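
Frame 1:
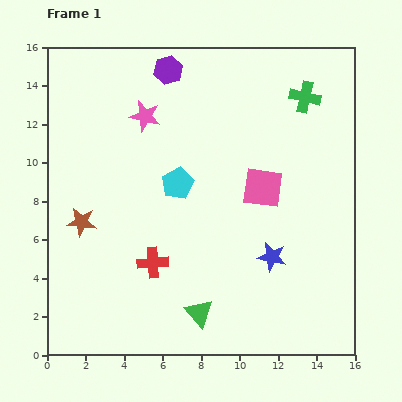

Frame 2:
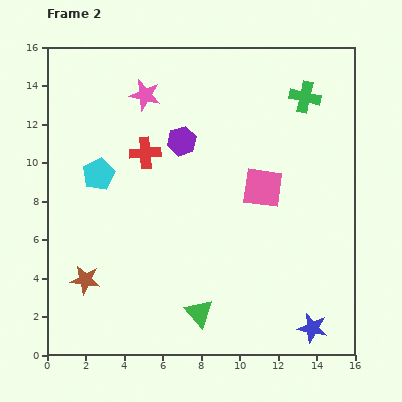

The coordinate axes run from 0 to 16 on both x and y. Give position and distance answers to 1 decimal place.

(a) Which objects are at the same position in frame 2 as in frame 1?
the pink square, the green triangle, the green cross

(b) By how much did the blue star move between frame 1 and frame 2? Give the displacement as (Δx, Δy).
(2.1, -3.7)

The blue star was at (11.7, 5.1) in frame 1 and (13.8, 1.4) in frame 2.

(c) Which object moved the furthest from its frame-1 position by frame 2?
the red cross

(moved 5.7; next 4.3)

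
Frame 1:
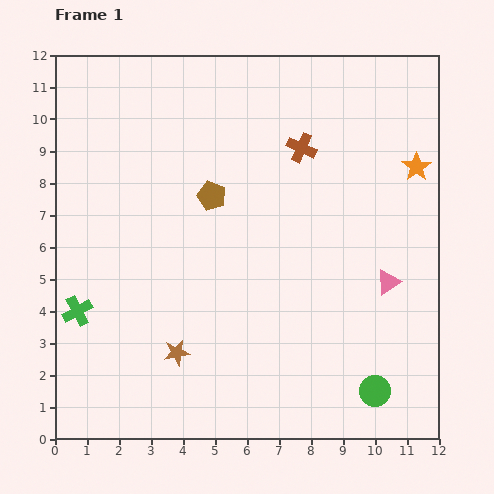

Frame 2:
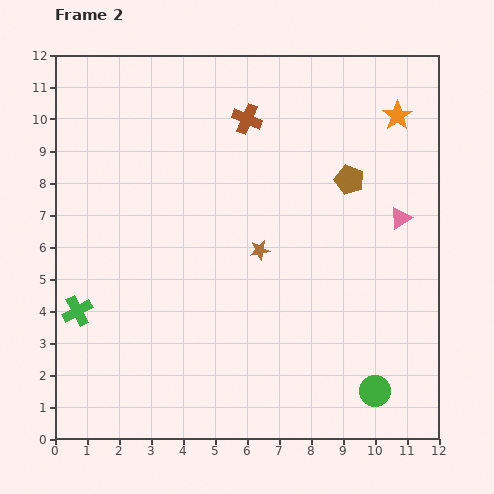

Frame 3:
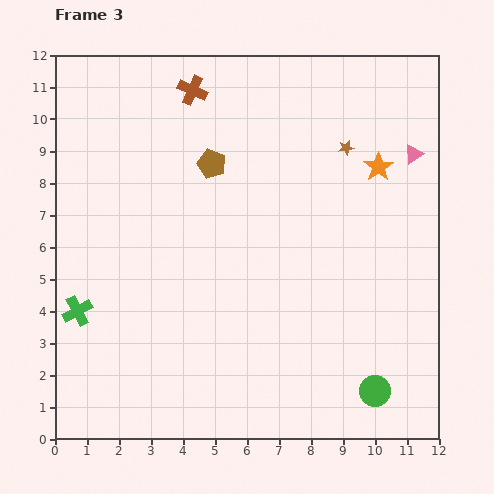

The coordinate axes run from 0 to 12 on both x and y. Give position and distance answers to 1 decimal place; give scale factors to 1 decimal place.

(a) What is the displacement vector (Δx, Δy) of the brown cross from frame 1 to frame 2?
(-1.7, 0.9)

The brown cross was at (7.7, 9.1) in frame 1 and (6.0, 10.0) in frame 2.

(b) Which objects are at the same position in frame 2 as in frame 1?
the green cross, the green circle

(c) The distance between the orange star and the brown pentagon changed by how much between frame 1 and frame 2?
-4.0

Distance in frame 1: 6.5. Distance in frame 2: 2.5.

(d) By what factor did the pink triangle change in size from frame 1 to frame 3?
0.8×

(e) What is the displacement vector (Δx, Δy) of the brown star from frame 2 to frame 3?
(2.7, 3.2)

The brown star was at (6.4, 5.9) in frame 2 and (9.1, 9.1) in frame 3.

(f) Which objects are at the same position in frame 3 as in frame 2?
the green cross, the green circle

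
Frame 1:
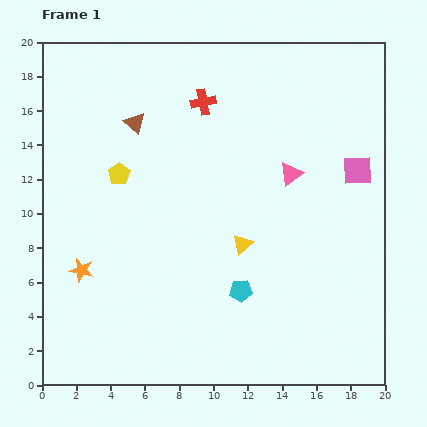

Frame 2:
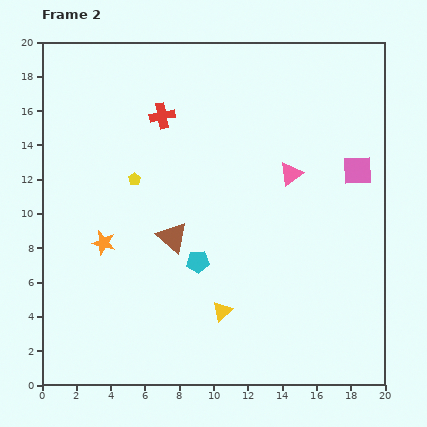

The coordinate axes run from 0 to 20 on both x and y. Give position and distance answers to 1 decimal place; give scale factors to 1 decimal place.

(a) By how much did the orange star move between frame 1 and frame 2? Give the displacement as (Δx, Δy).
(1.3, 1.6)

The orange star was at (2.3, 6.7) in frame 1 and (3.6, 8.3) in frame 2.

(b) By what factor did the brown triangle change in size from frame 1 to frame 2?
1.4×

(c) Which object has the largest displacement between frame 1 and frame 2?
the brown triangle

(moved 7.1; next 4.1)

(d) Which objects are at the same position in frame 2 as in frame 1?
the pink square, the pink triangle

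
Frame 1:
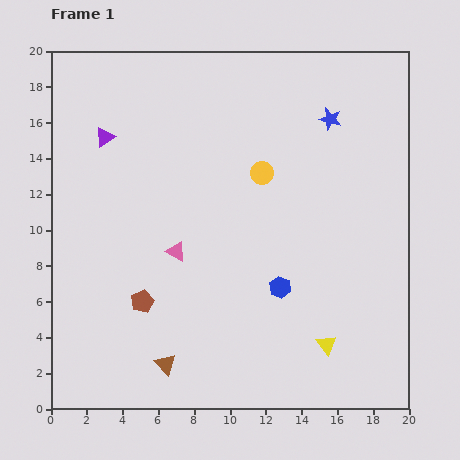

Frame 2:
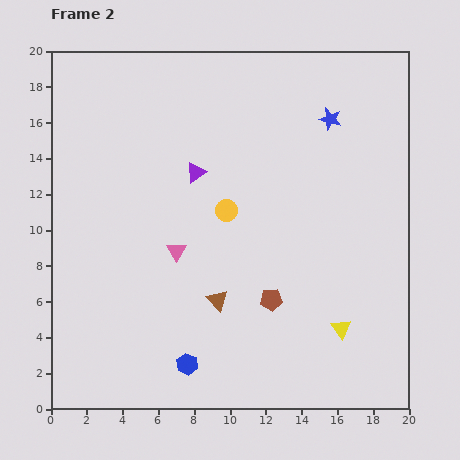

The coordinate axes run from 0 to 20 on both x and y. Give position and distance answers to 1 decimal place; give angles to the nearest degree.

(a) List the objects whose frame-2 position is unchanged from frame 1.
the blue star, the pink triangle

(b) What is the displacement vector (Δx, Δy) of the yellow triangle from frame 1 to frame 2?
(0.8, 0.9)

The yellow triangle was at (15.4, 3.6) in frame 1 and (16.2, 4.5) in frame 2.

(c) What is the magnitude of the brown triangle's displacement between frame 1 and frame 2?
4.6

The brown triangle moved from (6.4, 2.5) to (9.3, 6.1), a distance of √(2.9² + 3.6²) ≈ 4.6.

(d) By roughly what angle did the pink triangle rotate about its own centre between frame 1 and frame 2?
32° clockwise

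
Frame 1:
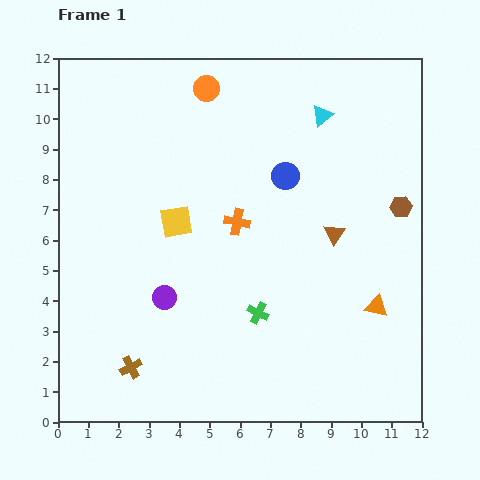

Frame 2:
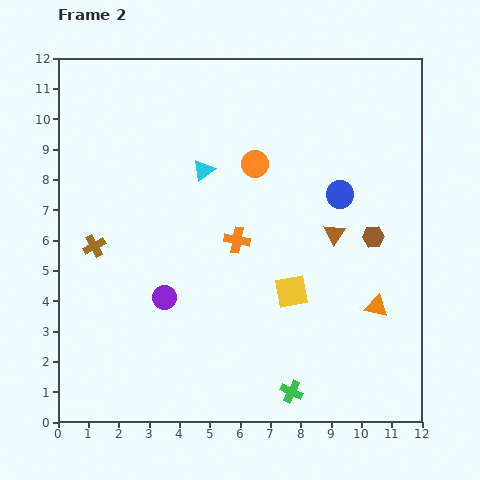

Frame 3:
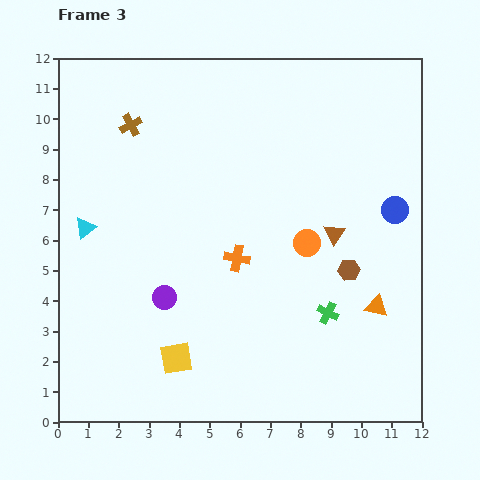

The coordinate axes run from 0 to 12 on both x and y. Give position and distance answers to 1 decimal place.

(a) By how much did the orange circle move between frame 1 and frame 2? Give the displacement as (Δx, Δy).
(1.6, -2.5)

The orange circle was at (4.9, 11.0) in frame 1 and (6.5, 8.5) in frame 2.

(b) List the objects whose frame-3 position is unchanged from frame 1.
the purple circle, the brown triangle, the orange triangle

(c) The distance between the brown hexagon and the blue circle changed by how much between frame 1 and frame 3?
-1.4

Distance in frame 1: 3.9. Distance in frame 3: 2.5.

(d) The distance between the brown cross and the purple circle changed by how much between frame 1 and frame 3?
+3.3

Distance in frame 1: 2.5. Distance in frame 3: 5.8.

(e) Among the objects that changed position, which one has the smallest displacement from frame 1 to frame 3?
the orange cross

(moved 1.2)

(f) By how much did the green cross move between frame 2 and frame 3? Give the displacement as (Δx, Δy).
(1.2, 2.6)

The green cross was at (7.7, 1.0) in frame 2 and (8.9, 3.6) in frame 3.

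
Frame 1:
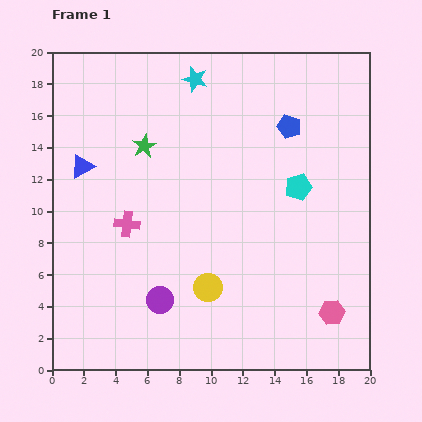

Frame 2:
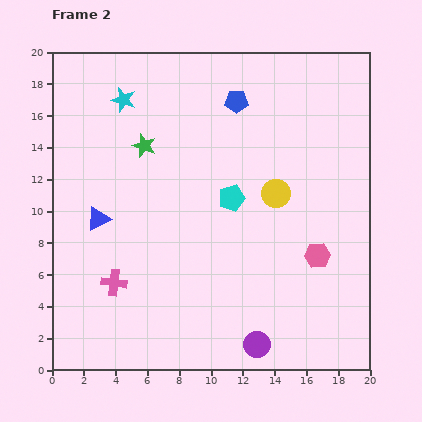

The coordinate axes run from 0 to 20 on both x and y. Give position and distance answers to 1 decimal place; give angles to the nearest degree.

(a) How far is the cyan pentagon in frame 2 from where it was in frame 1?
4.3

The cyan pentagon moved from (15.5, 11.5) to (11.3, 10.8), a distance of √(4.2² + 0.7²) ≈ 4.3.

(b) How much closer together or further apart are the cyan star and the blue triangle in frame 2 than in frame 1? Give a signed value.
-1.3

Distance in frame 1: 9.0. Distance in frame 2: 7.7.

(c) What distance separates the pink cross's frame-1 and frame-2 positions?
3.8

The pink cross moved from (4.7, 9.2) to (3.9, 5.5), a distance of √(0.8² + 3.7²) ≈ 3.8.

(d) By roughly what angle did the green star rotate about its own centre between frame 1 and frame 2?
25° counter-clockwise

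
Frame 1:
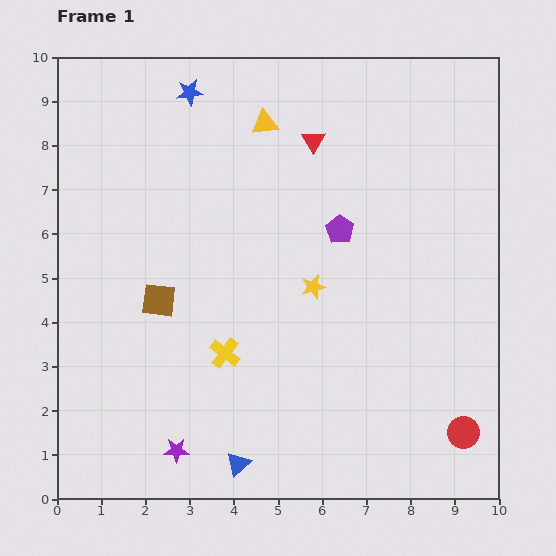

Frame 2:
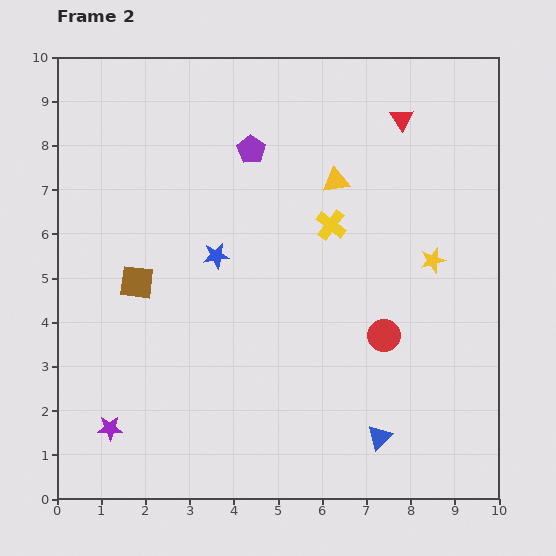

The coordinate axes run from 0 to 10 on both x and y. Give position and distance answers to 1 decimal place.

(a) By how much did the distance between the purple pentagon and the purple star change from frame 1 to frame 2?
+0.9

Distance in frame 1: 6.2. Distance in frame 2: 7.1.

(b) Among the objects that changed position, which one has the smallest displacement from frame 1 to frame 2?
the brown square

(moved 0.6)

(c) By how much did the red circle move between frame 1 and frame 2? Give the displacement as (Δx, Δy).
(-1.8, 2.2)

The red circle was at (9.2, 1.5) in frame 1 and (7.4, 3.7) in frame 2.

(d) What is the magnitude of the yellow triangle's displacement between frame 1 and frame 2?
2.1

The yellow triangle moved from (4.7, 8.5) to (6.3, 7.2), a distance of √(1.6² + 1.3²) ≈ 2.1.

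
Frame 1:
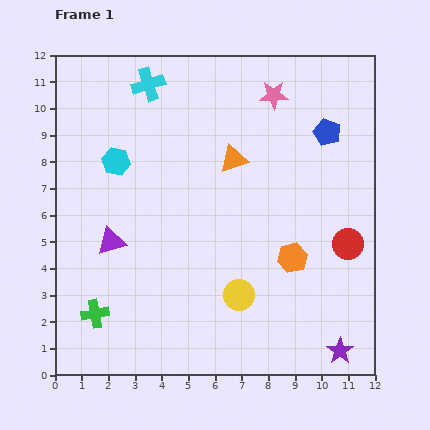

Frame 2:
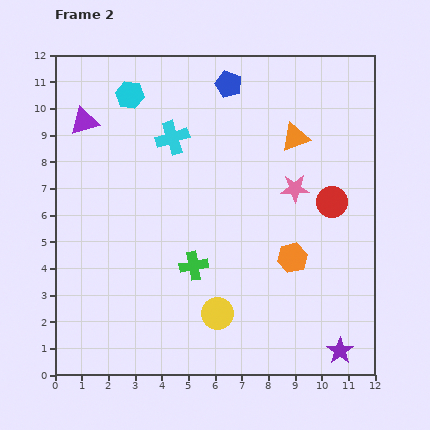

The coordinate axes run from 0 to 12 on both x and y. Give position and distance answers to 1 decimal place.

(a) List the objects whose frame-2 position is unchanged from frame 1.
the purple star, the orange hexagon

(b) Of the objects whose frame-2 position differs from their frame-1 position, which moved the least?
the yellow circle

(moved 1.1)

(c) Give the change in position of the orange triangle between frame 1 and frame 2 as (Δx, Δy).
(2.3, 0.8)

The orange triangle was at (6.7, 8.1) in frame 1 and (9.0, 8.9) in frame 2.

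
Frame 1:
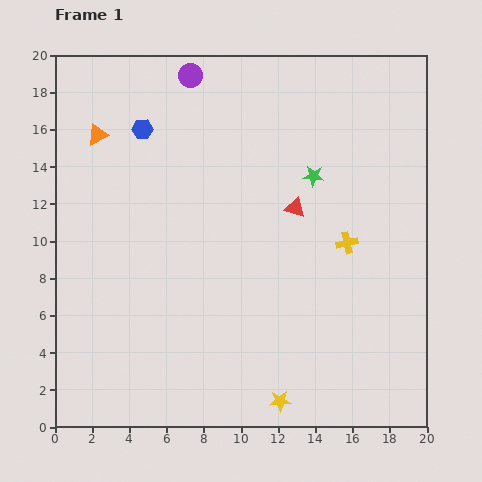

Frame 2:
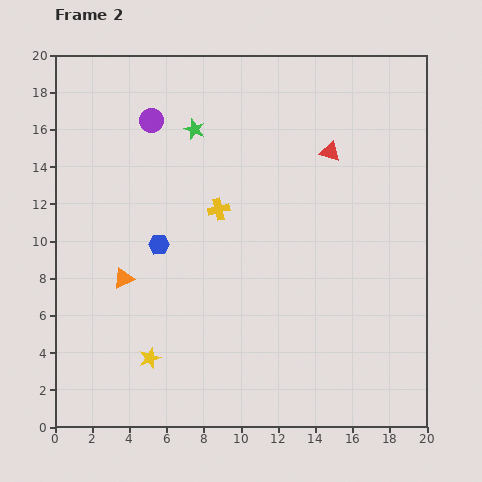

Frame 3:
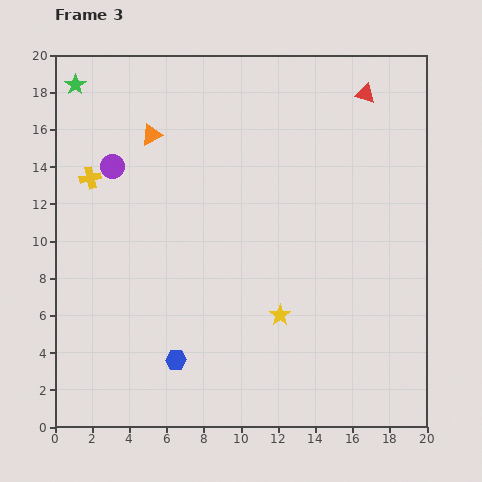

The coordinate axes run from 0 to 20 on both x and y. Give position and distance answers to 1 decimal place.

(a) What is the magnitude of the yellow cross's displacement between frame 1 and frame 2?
7.1

The yellow cross moved from (15.7, 9.9) to (8.8, 11.7), a distance of √(6.9² + 1.8²) ≈ 7.1.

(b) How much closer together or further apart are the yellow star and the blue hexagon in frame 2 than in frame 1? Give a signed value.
-10.3

Distance in frame 1: 16.4. Distance in frame 2: 6.1.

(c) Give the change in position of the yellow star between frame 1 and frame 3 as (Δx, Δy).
(0.0, 4.6)

The yellow star was at (12.1, 1.4) in frame 1 and (12.1, 6.0) in frame 3.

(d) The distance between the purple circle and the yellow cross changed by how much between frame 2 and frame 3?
-4.7

Distance in frame 2: 6.0. Distance in frame 3: 1.3.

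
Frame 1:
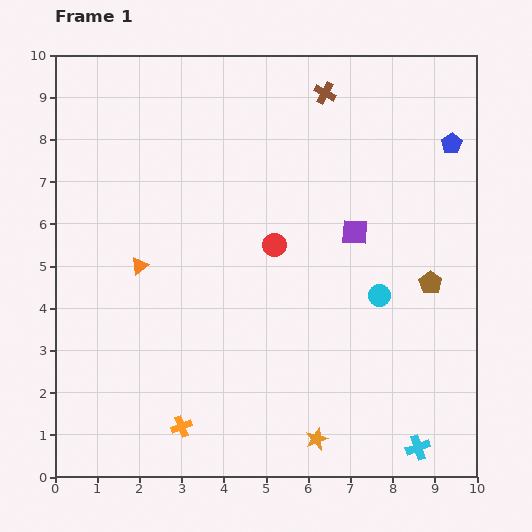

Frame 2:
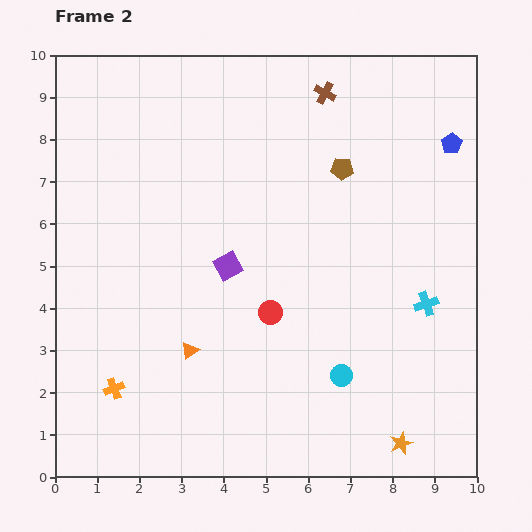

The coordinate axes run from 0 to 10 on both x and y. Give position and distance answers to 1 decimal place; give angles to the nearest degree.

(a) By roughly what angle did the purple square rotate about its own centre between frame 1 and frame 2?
32° counter-clockwise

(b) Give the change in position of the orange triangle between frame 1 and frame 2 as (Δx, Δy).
(1.2, -2.0)

The orange triangle was at (2.0, 5.0) in frame 1 and (3.2, 3.0) in frame 2.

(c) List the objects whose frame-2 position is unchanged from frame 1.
the blue pentagon, the brown cross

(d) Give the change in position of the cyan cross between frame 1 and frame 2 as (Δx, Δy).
(0.2, 3.4)

The cyan cross was at (8.6, 0.7) in frame 1 and (8.8, 4.1) in frame 2.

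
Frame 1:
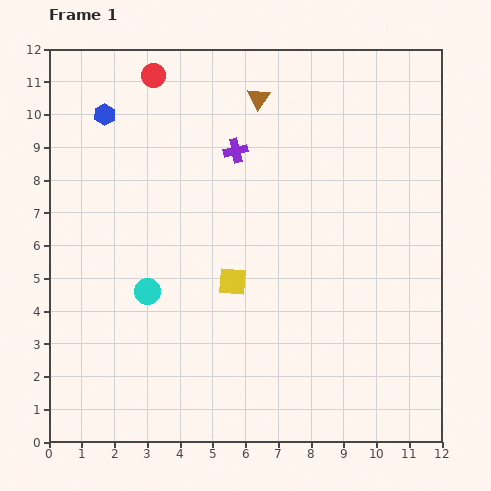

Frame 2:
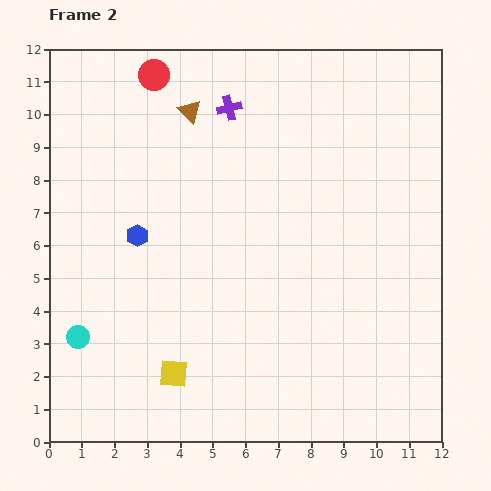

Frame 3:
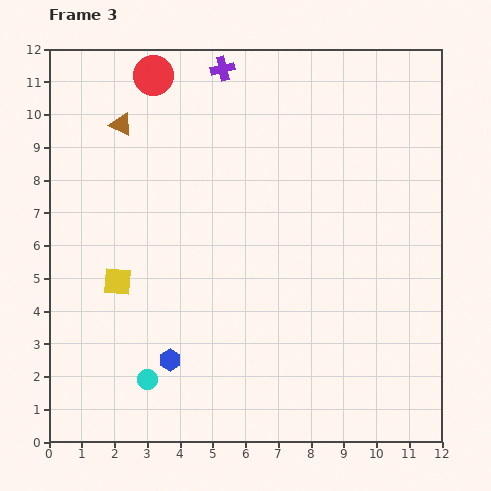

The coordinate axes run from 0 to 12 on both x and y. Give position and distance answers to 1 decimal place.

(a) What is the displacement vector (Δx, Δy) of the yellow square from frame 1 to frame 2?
(-1.8, -2.8)

The yellow square was at (5.6, 4.9) in frame 1 and (3.8, 2.1) in frame 2.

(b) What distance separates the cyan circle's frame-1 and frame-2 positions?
2.5

The cyan circle moved from (3.0, 4.6) to (0.9, 3.2), a distance of √(2.1² + 1.4²) ≈ 2.5.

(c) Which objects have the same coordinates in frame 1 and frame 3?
the red circle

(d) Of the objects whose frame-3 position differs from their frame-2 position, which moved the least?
the purple cross

(moved 1.2)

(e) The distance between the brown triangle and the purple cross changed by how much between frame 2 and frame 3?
+2.3

Distance in frame 2: 1.2. Distance in frame 3: 3.5.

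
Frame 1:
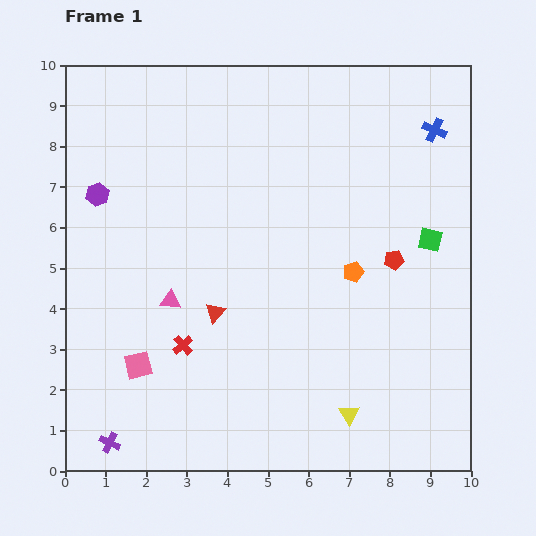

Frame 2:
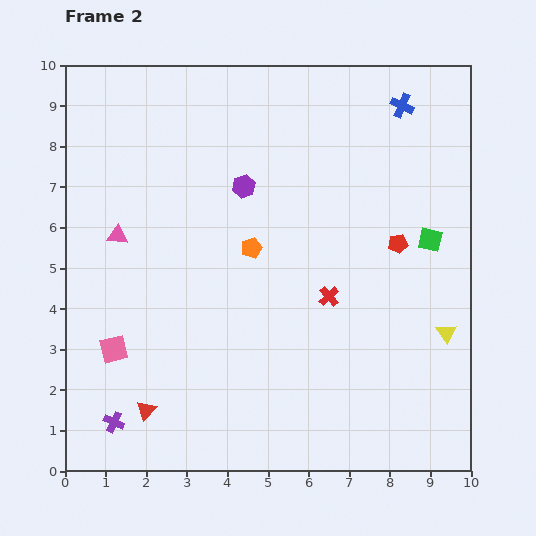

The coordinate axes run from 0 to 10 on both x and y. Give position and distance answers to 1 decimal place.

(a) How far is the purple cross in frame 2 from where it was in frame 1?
0.5

The purple cross moved from (1.1, 0.7) to (1.2, 1.2), a distance of √(0.1² + 0.5²) ≈ 0.5.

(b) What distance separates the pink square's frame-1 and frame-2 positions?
0.7

The pink square moved from (1.8, 2.6) to (1.2, 3.0), a distance of √(0.6² + 0.4²) ≈ 0.7.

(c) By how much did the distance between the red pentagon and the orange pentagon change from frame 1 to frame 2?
+2.6

Distance in frame 1: 1.0. Distance in frame 2: 3.6.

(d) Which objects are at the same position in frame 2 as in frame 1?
the green square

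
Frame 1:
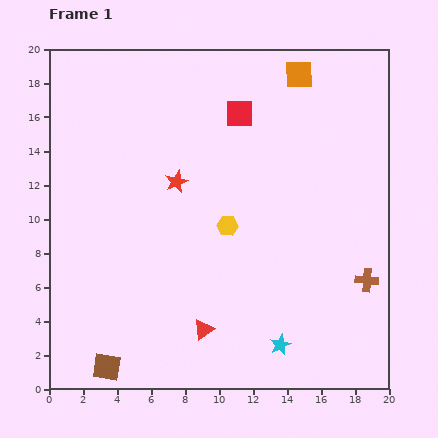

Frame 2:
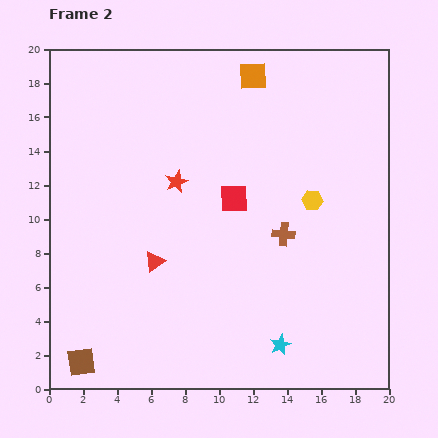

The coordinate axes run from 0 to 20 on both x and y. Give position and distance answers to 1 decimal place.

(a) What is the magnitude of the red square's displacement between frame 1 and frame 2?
5.0

The red square moved from (11.2, 16.2) to (10.9, 11.2), a distance of √(0.3² + 5.0²) ≈ 5.0.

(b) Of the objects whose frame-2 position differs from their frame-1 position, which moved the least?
the brown square

(moved 1.5)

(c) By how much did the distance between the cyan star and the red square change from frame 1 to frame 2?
-4.8

Distance in frame 1: 13.8. Distance in frame 2: 9.0.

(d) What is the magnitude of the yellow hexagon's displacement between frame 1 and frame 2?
5.2

The yellow hexagon moved from (10.5, 9.6) to (15.5, 11.1), a distance of √(5.0² + 1.5²) ≈ 5.2.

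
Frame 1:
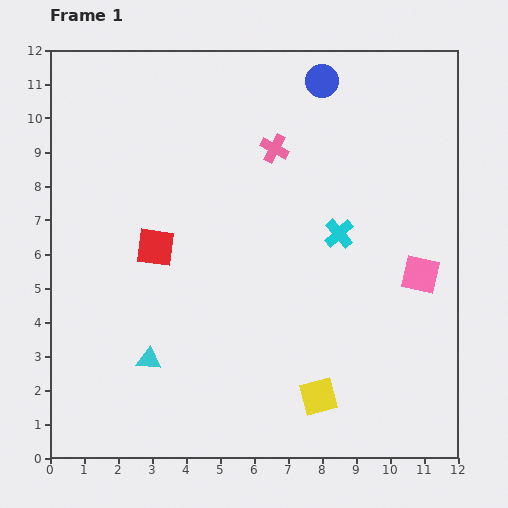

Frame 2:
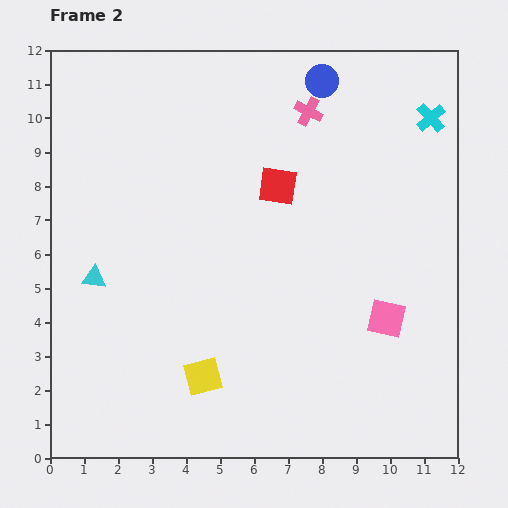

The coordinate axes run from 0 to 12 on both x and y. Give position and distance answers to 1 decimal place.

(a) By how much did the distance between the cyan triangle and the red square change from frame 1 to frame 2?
+2.7

Distance in frame 1: 3.3. Distance in frame 2: 6.0.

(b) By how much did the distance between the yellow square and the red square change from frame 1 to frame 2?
-0.5

Distance in frame 1: 6.5. Distance in frame 2: 6.0.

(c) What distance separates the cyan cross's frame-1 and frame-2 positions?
4.3

The cyan cross moved from (8.5, 6.6) to (11.2, 10.0), a distance of √(2.7² + 3.4²) ≈ 4.3.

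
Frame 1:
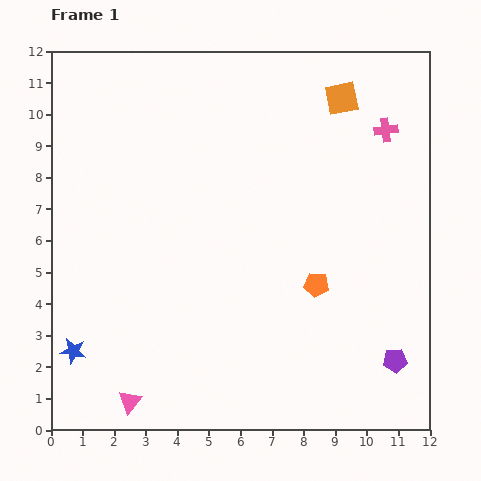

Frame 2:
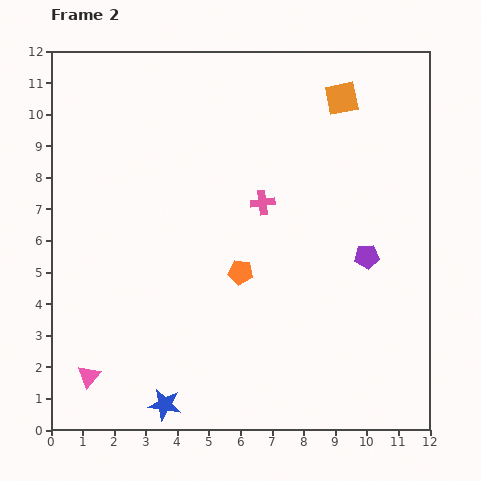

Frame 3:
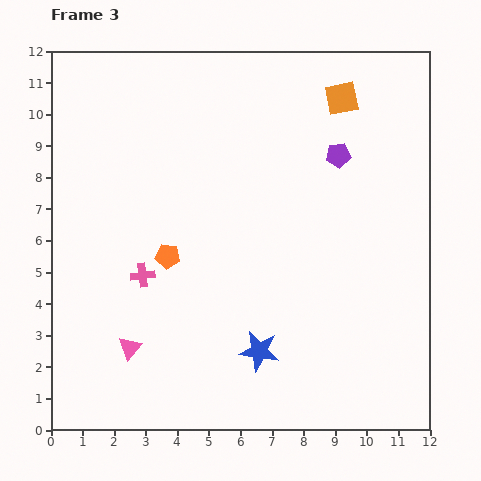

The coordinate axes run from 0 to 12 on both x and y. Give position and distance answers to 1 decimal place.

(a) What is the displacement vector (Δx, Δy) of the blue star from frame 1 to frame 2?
(2.9, -1.7)

The blue star was at (0.7, 2.5) in frame 1 and (3.6, 0.8) in frame 2.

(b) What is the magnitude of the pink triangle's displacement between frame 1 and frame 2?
1.5

The pink triangle moved from (2.5, 0.9) to (1.2, 1.7), a distance of √(1.3² + 0.8²) ≈ 1.5.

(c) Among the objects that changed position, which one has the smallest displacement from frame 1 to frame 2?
the pink triangle

(moved 1.5)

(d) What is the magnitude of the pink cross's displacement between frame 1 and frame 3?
9.0

The pink cross moved from (10.6, 9.5) to (2.9, 4.9), a distance of √(7.7² + 4.6²) ≈ 9.0.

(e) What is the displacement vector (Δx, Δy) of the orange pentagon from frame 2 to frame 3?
(-2.3, 0.5)

The orange pentagon was at (6.0, 5.0) in frame 2 and (3.7, 5.5) in frame 3.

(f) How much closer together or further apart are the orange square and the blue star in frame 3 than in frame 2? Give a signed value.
-2.8

Distance in frame 2: 11.2. Distance in frame 3: 8.4.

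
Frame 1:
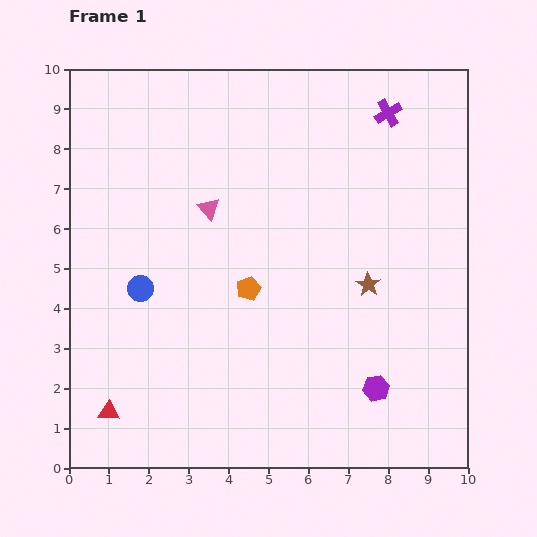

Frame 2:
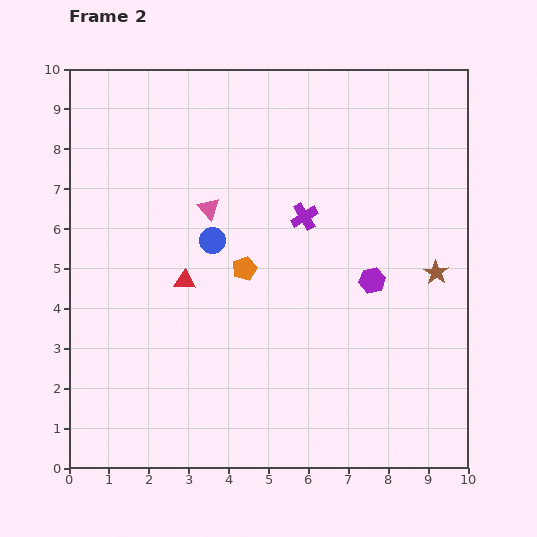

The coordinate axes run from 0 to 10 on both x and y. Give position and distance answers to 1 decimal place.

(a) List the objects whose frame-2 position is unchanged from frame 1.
the pink triangle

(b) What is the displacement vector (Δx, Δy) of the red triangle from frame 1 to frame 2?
(1.9, 3.3)

The red triangle was at (1.0, 1.4) in frame 1 and (2.9, 4.7) in frame 2.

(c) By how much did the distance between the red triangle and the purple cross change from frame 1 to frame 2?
-6.9

Distance in frame 1: 10.3. Distance in frame 2: 3.4.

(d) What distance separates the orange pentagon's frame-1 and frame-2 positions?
0.5

The orange pentagon moved from (4.5, 4.5) to (4.4, 5.0), a distance of √(0.1² + 0.5²) ≈ 0.5.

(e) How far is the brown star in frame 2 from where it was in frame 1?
1.7

The brown star moved from (7.5, 4.6) to (9.2, 4.9), a distance of √(1.7² + 0.3²) ≈ 1.7.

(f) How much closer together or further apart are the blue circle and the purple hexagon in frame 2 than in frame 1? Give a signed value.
-2.3

Distance in frame 1: 6.4. Distance in frame 2: 4.1.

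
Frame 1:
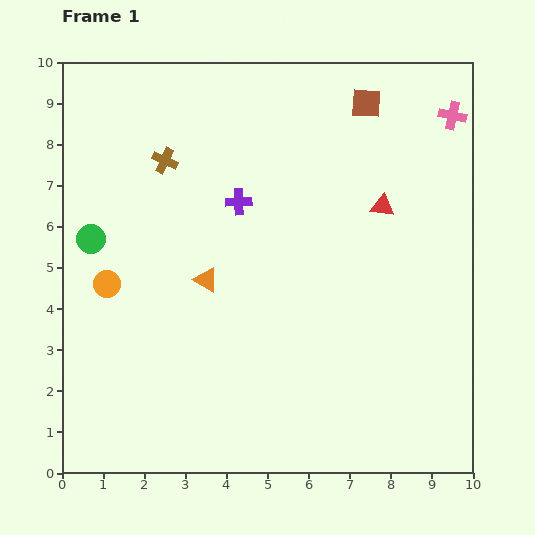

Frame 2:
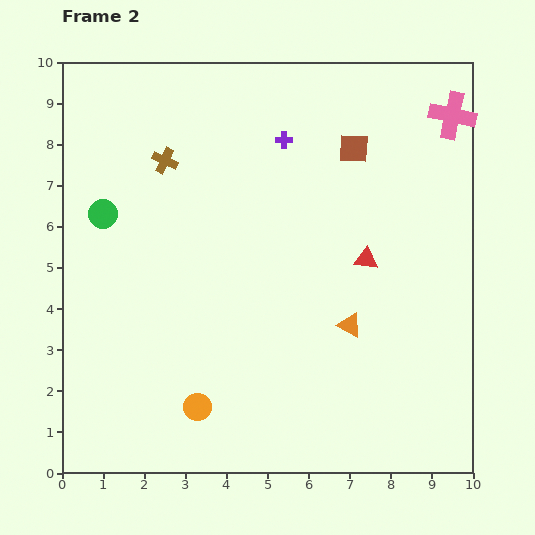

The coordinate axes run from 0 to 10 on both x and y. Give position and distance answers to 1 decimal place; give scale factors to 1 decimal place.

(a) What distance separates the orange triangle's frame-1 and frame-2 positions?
3.7

The orange triangle moved from (3.5, 4.7) to (7.0, 3.6), a distance of √(3.5² + 1.1²) ≈ 3.7.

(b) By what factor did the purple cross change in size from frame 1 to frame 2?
0.6×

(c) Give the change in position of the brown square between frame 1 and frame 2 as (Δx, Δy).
(-0.3, -1.1)

The brown square was at (7.4, 9.0) in frame 1 and (7.1, 7.9) in frame 2.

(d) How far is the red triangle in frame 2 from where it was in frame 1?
1.4

The red triangle moved from (7.8, 6.5) to (7.4, 5.2), a distance of √(0.4² + 1.3²) ≈ 1.4.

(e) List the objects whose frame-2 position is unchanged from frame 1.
the pink cross, the brown cross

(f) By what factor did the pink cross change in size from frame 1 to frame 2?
1.6×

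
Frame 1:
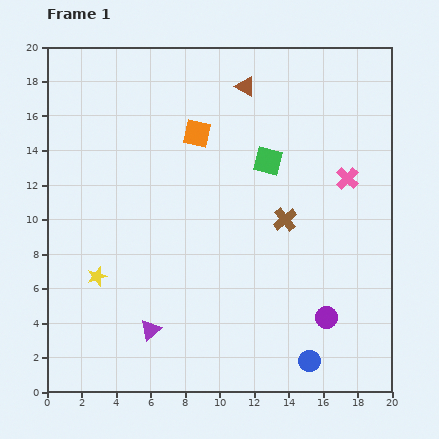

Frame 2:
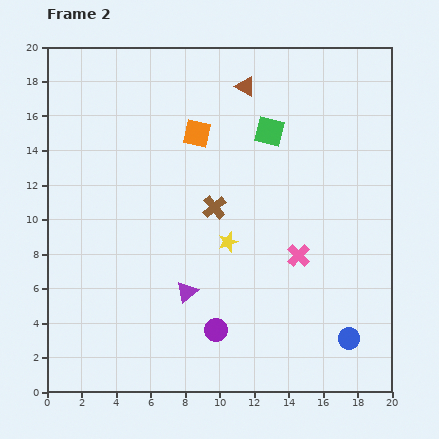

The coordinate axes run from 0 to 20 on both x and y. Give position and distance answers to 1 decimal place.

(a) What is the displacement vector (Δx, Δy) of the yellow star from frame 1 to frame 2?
(7.6, 2.0)

The yellow star was at (2.9, 6.7) in frame 1 and (10.5, 8.7) in frame 2.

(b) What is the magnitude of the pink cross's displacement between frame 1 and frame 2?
5.3

The pink cross moved from (17.4, 12.4) to (14.6, 7.9), a distance of √(2.8² + 4.5²) ≈ 5.3.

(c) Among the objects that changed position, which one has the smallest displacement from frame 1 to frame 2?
the green square

(moved 1.7)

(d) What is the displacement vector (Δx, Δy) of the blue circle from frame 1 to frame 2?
(2.3, 1.3)

The blue circle was at (15.2, 1.8) in frame 1 and (17.5, 3.1) in frame 2.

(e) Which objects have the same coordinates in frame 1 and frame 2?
the orange square, the brown triangle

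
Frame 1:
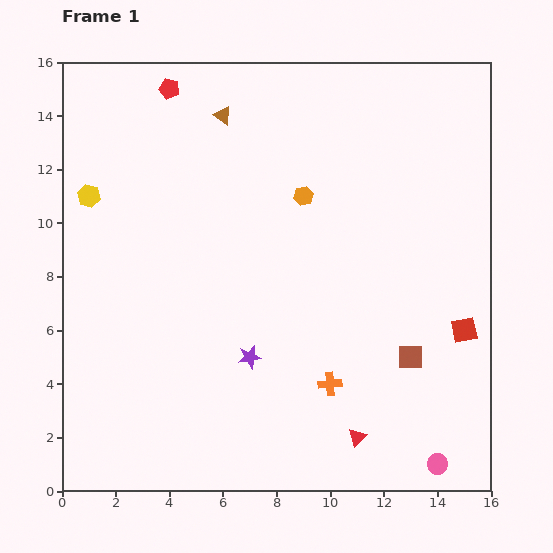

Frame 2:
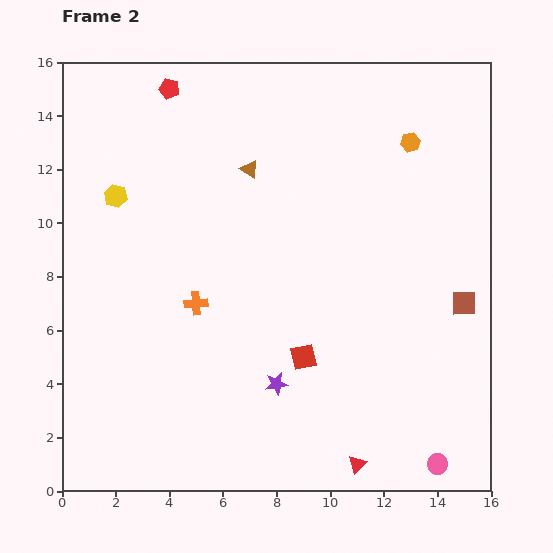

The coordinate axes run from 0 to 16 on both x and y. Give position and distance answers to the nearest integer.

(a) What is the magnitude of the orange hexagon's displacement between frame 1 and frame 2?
4

The orange hexagon moved from (9, 11) to (13, 13), a distance of √(4² + 2²) ≈ 4.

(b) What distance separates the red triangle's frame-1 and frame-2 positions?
1

The red triangle moved from (11, 2) to (11, 1), a distance of √(0² + 1²) ≈ 1.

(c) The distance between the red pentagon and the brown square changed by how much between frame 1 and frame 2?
+1

Distance in frame 1: 13. Distance in frame 2: 14.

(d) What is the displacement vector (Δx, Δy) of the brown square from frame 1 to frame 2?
(2, 2)

The brown square was at (13, 5) in frame 1 and (15, 7) in frame 2.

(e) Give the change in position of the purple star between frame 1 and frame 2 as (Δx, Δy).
(1, -1)

The purple star was at (7, 5) in frame 1 and (8, 4) in frame 2.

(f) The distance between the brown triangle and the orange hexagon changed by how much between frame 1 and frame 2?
+2

Distance in frame 1: 4. Distance in frame 2: 6.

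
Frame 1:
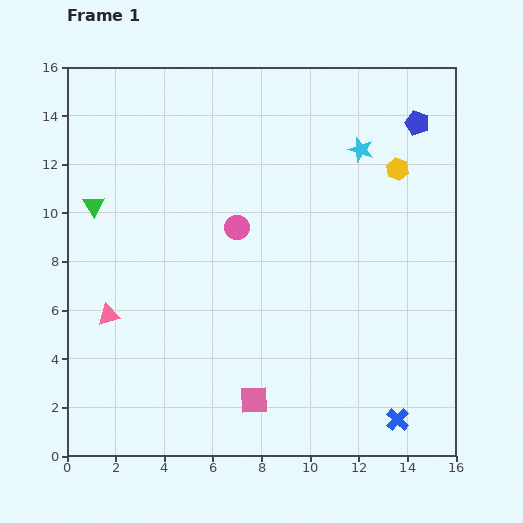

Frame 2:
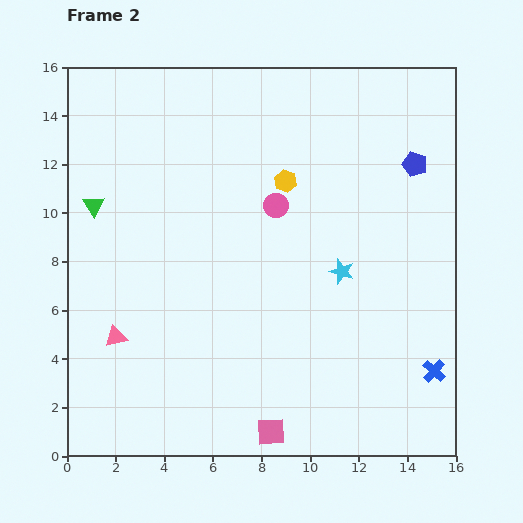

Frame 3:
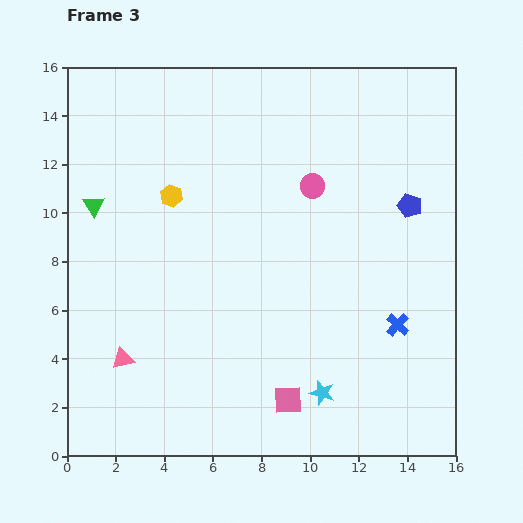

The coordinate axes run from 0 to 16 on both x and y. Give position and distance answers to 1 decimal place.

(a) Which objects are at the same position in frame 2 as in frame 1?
the green triangle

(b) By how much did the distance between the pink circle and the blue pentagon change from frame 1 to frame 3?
-4.5

Distance in frame 1: 8.6. Distance in frame 3: 4.1.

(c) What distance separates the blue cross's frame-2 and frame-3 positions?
2.4

The blue cross moved from (15.1, 3.5) to (13.6, 5.4), a distance of √(1.5² + 1.9²) ≈ 2.4.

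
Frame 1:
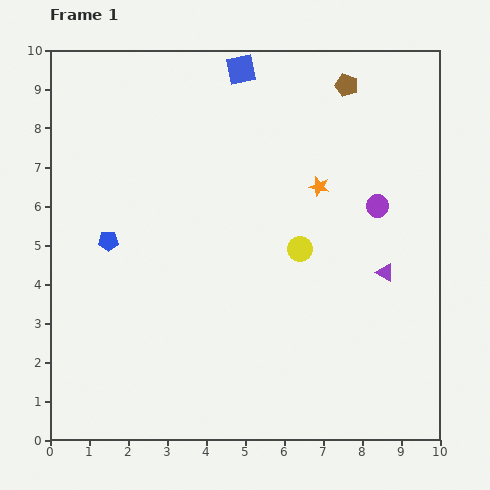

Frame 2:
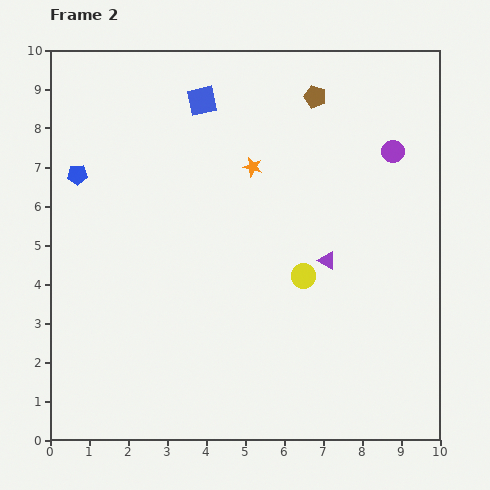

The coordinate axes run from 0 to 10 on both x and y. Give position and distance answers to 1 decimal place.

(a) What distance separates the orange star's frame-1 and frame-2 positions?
1.8

The orange star moved from (6.9, 6.5) to (5.2, 7.0), a distance of √(1.7² + 0.5²) ≈ 1.8.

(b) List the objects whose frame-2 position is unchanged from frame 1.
none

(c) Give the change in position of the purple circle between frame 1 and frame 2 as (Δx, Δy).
(0.4, 1.4)

The purple circle was at (8.4, 6.0) in frame 1 and (8.8, 7.4) in frame 2.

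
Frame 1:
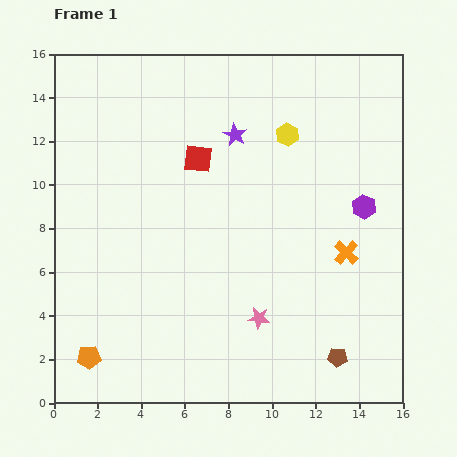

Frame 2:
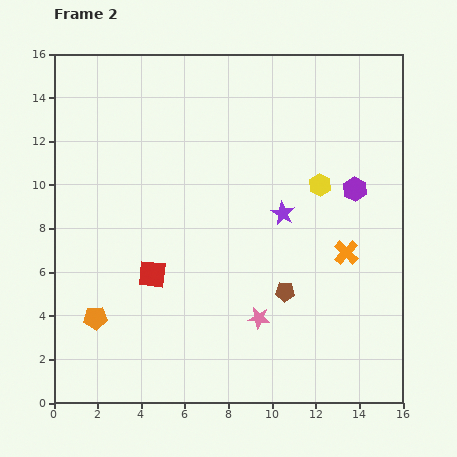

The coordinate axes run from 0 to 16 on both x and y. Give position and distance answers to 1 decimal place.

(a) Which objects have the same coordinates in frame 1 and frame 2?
the orange cross, the pink star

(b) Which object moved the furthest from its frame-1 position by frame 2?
the red square

(moved 5.7; next 4.2)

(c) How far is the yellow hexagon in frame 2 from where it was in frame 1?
2.7

The yellow hexagon moved from (10.7, 12.3) to (12.2, 10.0), a distance of √(1.5² + 2.3²) ≈ 2.7.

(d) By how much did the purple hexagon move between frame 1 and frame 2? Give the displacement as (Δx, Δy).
(-0.4, 0.8)

The purple hexagon was at (14.2, 9.0) in frame 1 and (13.8, 9.8) in frame 2.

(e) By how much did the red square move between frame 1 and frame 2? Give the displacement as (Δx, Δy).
(-2.1, -5.3)

The red square was at (6.6, 11.2) in frame 1 and (4.5, 5.9) in frame 2.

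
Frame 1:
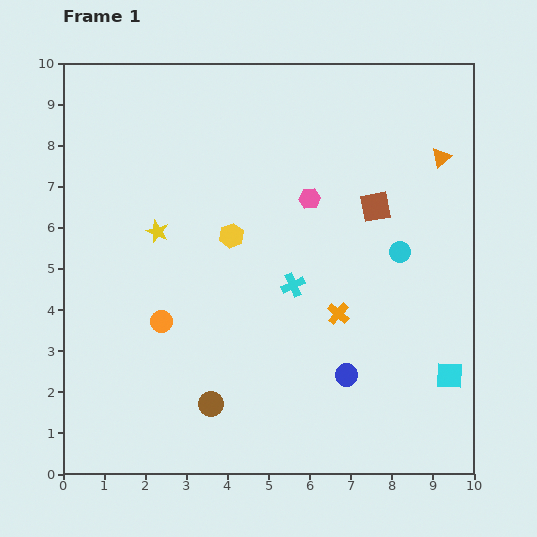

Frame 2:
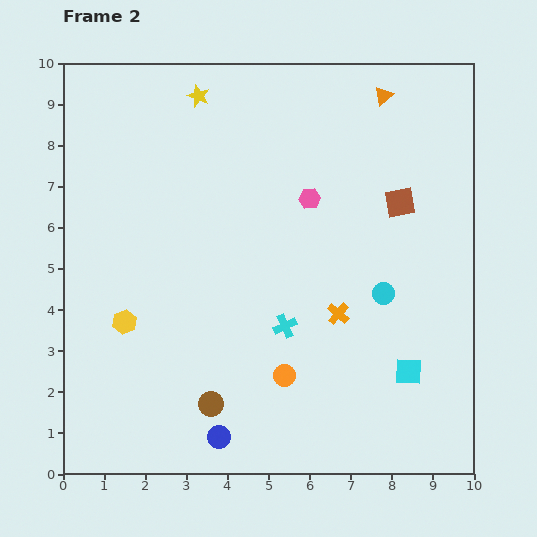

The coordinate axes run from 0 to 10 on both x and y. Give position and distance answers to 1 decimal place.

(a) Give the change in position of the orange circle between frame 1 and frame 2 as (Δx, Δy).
(3.0, -1.3)

The orange circle was at (2.4, 3.7) in frame 1 and (5.4, 2.4) in frame 2.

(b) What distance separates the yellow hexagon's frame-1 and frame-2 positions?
3.3

The yellow hexagon moved from (4.1, 5.8) to (1.5, 3.7), a distance of √(2.6² + 2.1²) ≈ 3.3.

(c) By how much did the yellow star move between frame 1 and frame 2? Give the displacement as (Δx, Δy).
(1.0, 3.3)

The yellow star was at (2.3, 5.9) in frame 1 and (3.3, 9.2) in frame 2.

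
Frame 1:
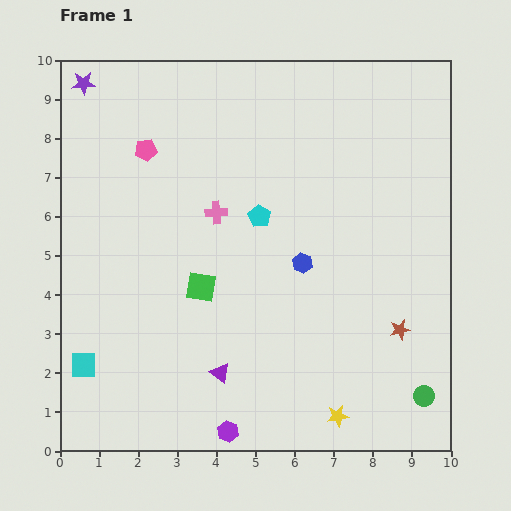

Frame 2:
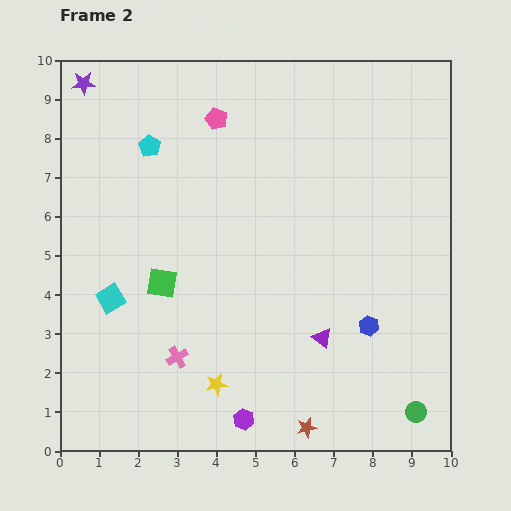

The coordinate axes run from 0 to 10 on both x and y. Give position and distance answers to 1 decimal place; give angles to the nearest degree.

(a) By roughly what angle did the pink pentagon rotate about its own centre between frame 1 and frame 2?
28° clockwise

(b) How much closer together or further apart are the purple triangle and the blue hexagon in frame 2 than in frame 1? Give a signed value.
-2.3

Distance in frame 1: 3.5. Distance in frame 2: 1.2.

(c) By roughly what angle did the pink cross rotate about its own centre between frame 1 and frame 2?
26° counter-clockwise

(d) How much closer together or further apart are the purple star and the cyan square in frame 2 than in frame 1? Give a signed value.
-1.7

Distance in frame 1: 7.2. Distance in frame 2: 5.5.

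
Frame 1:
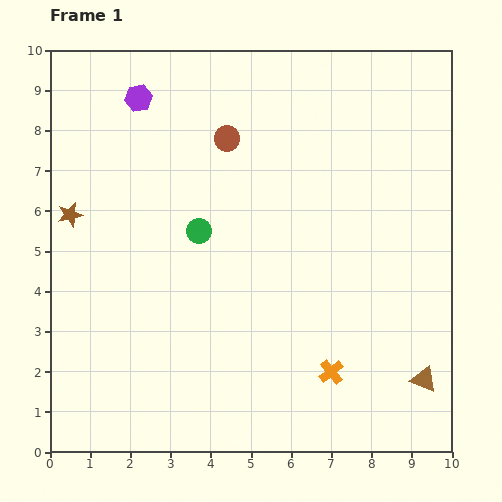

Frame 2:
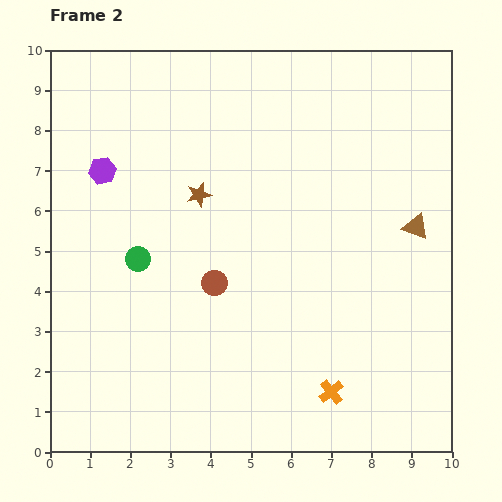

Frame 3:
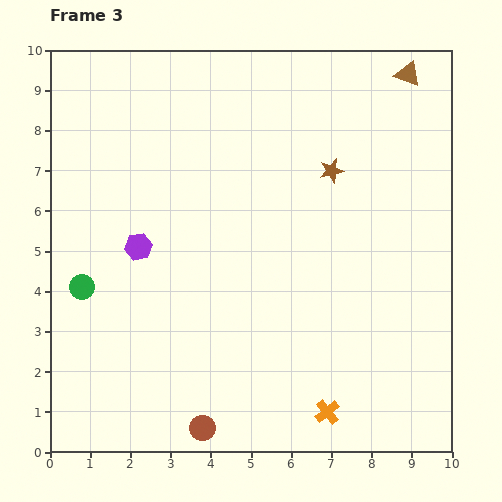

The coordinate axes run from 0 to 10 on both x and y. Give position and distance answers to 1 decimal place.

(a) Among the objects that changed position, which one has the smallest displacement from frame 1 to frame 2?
the orange cross

(moved 0.5)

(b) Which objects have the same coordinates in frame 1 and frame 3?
none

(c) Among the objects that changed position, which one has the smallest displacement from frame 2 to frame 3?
the orange cross

(moved 0.5)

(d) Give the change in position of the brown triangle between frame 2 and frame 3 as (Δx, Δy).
(-0.2, 3.8)

The brown triangle was at (9.1, 5.6) in frame 2 and (8.9, 9.4) in frame 3.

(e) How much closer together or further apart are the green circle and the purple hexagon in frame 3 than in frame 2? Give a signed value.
-0.7

Distance in frame 2: 2.4. Distance in frame 3: 1.7.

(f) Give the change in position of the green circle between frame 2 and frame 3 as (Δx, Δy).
(-1.4, -0.7)

The green circle was at (2.2, 4.8) in frame 2 and (0.8, 4.1) in frame 3.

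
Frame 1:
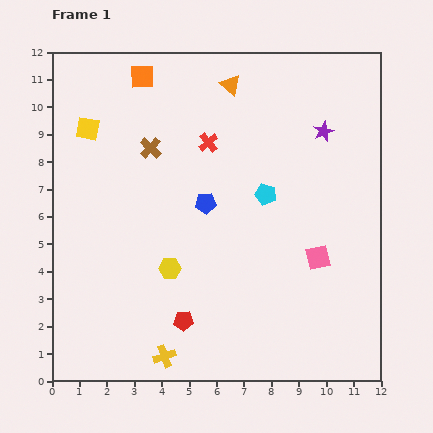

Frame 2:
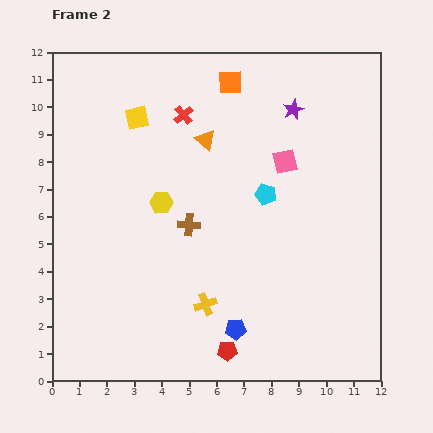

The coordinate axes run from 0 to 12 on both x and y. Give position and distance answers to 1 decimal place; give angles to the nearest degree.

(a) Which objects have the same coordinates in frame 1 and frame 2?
the cyan pentagon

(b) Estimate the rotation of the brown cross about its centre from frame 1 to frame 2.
39° counter-clockwise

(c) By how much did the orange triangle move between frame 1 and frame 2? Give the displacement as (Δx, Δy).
(-0.9, -2.0)

The orange triangle was at (6.5, 10.8) in frame 1 and (5.6, 8.8) in frame 2.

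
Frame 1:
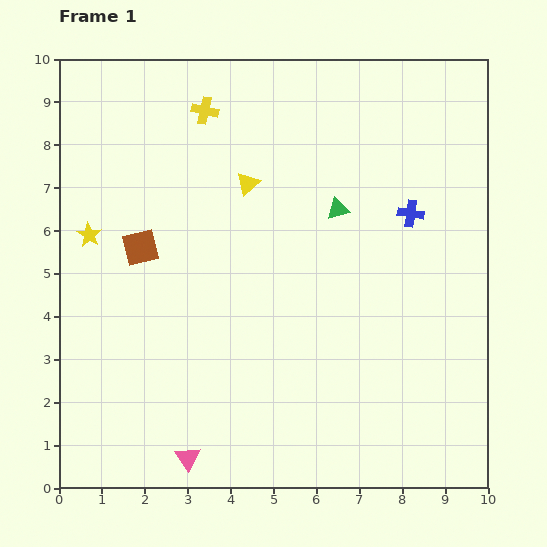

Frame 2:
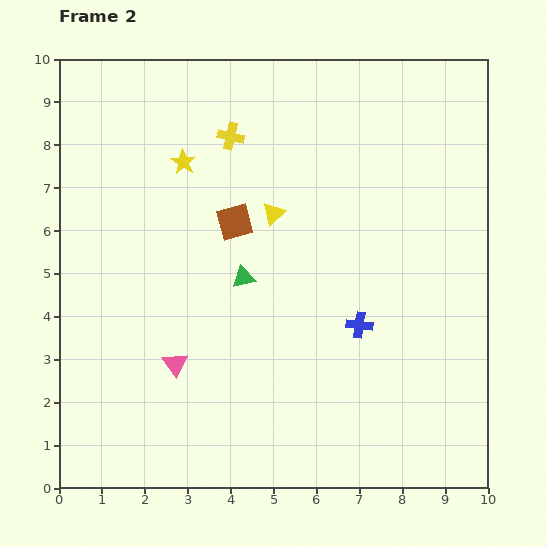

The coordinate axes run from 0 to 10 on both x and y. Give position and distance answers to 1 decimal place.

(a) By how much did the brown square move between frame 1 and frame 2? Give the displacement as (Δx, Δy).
(2.2, 0.6)

The brown square was at (1.9, 5.6) in frame 1 and (4.1, 6.2) in frame 2.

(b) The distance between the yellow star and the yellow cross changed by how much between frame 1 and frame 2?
-2.7

Distance in frame 1: 4.0. Distance in frame 2: 1.3.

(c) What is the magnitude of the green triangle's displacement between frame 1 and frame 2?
2.7

The green triangle moved from (6.5, 6.5) to (4.3, 4.9), a distance of √(2.2² + 1.6²) ≈ 2.7.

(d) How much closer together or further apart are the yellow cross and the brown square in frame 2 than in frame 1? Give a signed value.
-1.5

Distance in frame 1: 3.5. Distance in frame 2: 2.0.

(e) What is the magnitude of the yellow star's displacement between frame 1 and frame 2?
2.8

The yellow star moved from (0.7, 5.9) to (2.9, 7.6), a distance of √(2.2² + 1.7²) ≈ 2.8.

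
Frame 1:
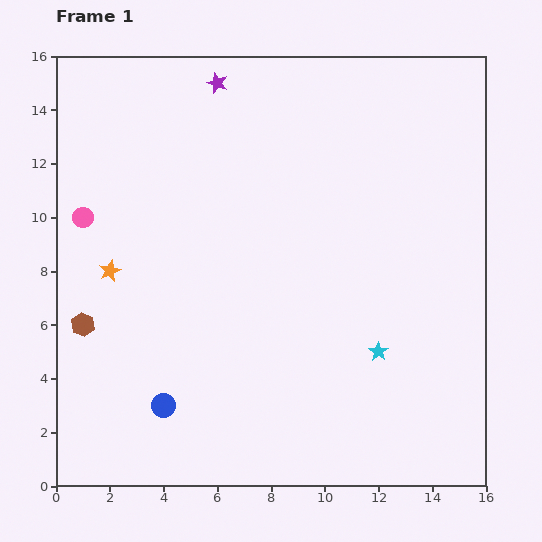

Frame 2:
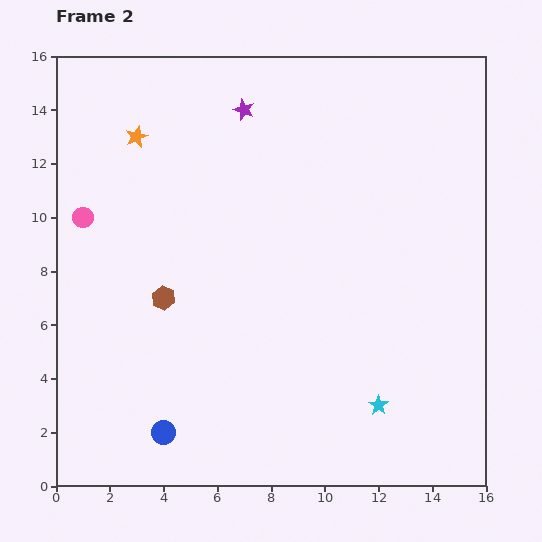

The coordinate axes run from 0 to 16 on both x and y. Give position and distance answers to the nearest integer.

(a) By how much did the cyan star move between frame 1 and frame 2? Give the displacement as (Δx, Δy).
(0, -2)

The cyan star was at (12, 5) in frame 1 and (12, 3) in frame 2.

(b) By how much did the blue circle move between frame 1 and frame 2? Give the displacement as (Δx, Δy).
(0, -1)

The blue circle was at (4, 3) in frame 1 and (4, 2) in frame 2.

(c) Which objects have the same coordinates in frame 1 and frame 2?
the pink circle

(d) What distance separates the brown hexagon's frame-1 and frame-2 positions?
3

The brown hexagon moved from (1, 6) to (4, 7), a distance of √(3² + 1²) ≈ 3.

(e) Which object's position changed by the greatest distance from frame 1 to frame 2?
the orange star

(moved 5; next 3)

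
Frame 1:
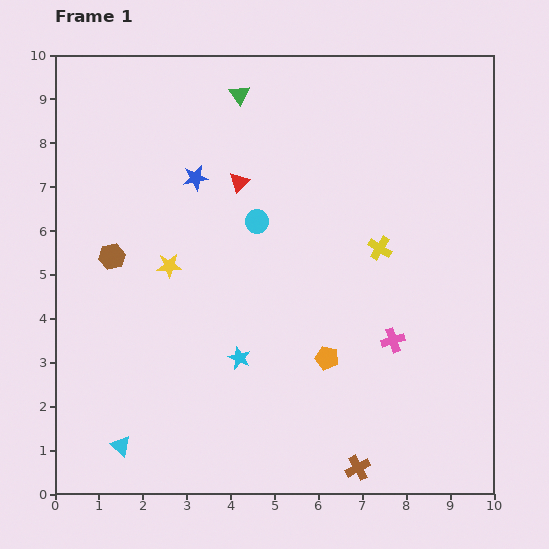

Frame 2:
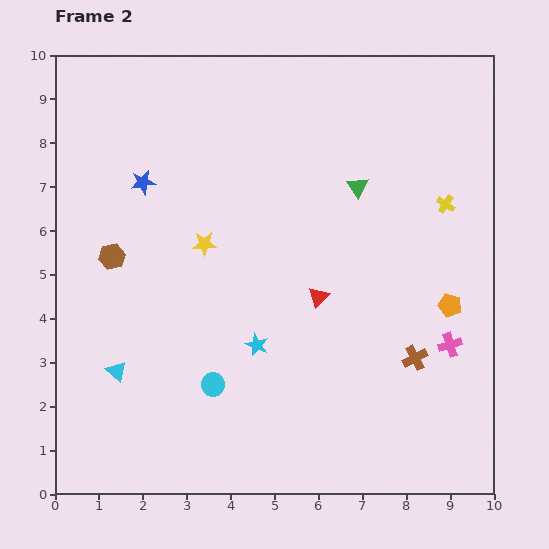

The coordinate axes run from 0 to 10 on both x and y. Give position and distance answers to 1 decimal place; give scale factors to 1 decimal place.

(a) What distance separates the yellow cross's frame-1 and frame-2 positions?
1.8

The yellow cross moved from (7.4, 5.6) to (8.9, 6.6), a distance of √(1.5² + 1.0²) ≈ 1.8.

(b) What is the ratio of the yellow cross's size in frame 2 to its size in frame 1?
0.8×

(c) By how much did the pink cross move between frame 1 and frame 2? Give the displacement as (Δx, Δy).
(1.3, -0.1)

The pink cross was at (7.7, 3.5) in frame 1 and (9.0, 3.4) in frame 2.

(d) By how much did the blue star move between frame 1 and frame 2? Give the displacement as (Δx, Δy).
(-1.2, -0.1)

The blue star was at (3.2, 7.2) in frame 1 and (2.0, 7.1) in frame 2.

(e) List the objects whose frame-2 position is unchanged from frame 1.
the brown hexagon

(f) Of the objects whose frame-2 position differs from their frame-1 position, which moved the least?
the cyan star

(moved 0.5)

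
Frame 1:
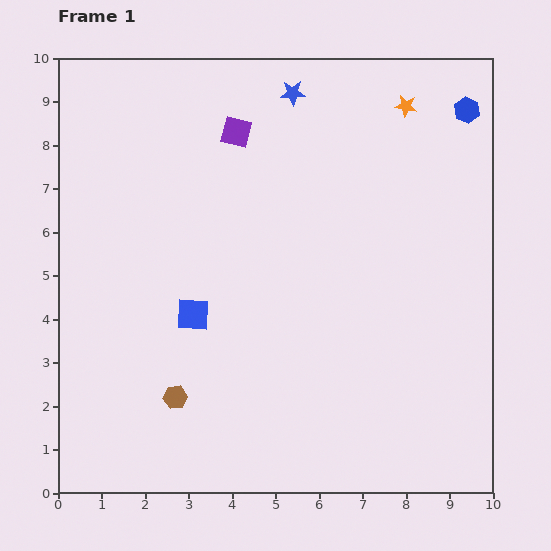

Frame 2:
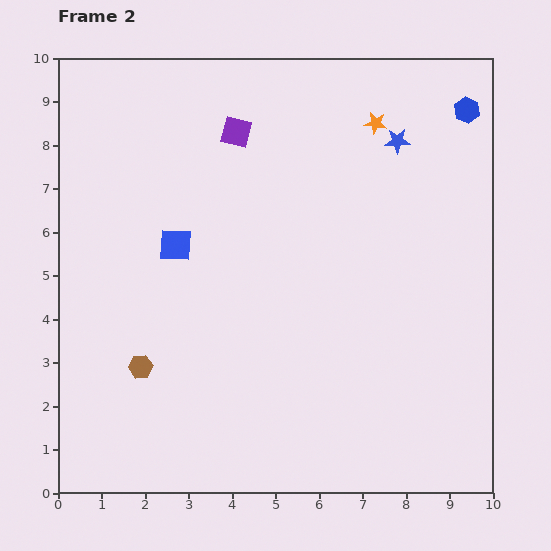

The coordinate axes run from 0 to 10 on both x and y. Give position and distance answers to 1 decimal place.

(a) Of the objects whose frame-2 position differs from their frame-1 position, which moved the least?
the orange star

(moved 0.8)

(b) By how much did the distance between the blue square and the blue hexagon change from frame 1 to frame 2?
-0.5

Distance in frame 1: 7.9. Distance in frame 2: 7.4.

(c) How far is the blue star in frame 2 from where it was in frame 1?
2.6

The blue star moved from (5.4, 9.2) to (7.8, 8.1), a distance of √(2.4² + 1.1²) ≈ 2.6.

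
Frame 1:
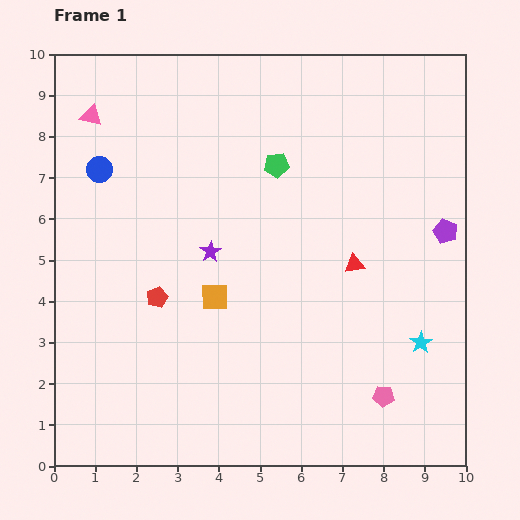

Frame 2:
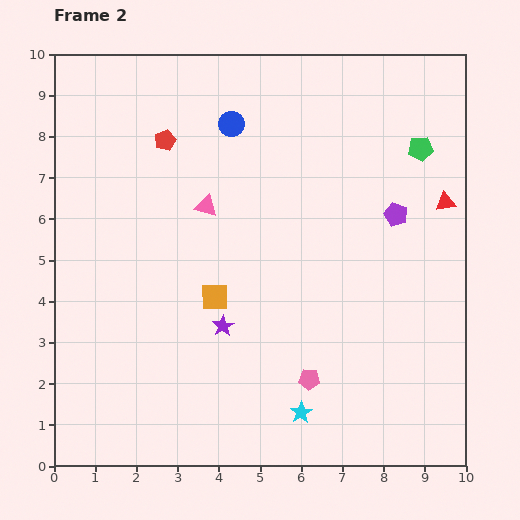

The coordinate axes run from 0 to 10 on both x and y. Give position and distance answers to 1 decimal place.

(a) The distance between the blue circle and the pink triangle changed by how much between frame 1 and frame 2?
+0.8

Distance in frame 1: 1.3. Distance in frame 2: 2.1.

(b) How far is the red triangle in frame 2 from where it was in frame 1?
2.7

The red triangle moved from (7.3, 4.9) to (9.5, 6.4), a distance of √(2.2² + 1.5²) ≈ 2.7.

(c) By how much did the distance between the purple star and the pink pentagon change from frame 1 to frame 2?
-3.0

Distance in frame 1: 5.5. Distance in frame 2: 2.5.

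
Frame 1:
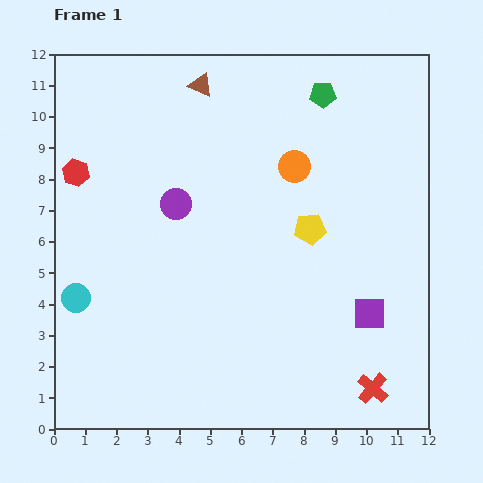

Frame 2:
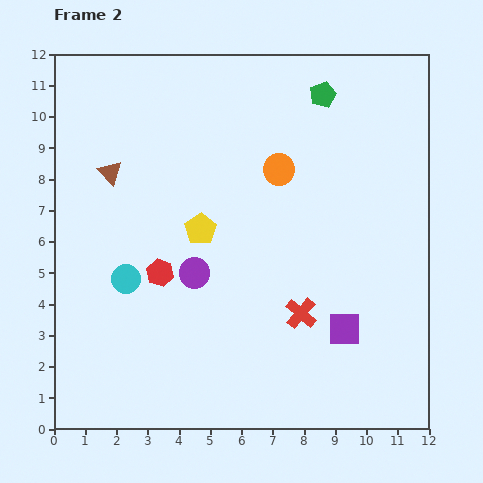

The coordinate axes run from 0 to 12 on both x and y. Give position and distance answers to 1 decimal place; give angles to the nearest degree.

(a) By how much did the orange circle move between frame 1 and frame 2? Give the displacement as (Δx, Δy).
(-0.5, -0.1)

The orange circle was at (7.7, 8.4) in frame 1 and (7.2, 8.3) in frame 2.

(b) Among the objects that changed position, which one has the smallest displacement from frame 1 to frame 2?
the orange circle

(moved 0.5)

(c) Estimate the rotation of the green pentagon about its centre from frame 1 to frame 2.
21° counter-clockwise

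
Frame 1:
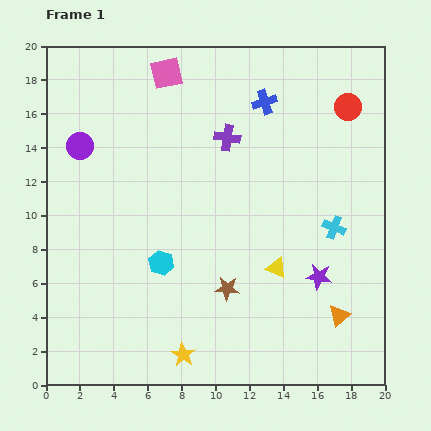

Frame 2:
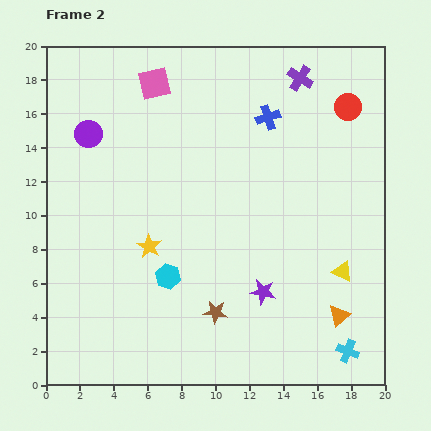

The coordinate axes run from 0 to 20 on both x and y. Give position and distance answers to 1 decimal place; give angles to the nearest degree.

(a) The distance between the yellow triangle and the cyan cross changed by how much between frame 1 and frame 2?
+0.5

Distance in frame 1: 4.2. Distance in frame 2: 4.7.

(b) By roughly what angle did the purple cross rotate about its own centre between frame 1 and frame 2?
23° clockwise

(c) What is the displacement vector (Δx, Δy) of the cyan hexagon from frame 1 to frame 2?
(0.4, -0.8)

The cyan hexagon was at (6.8, 7.2) in frame 1 and (7.2, 6.4) in frame 2.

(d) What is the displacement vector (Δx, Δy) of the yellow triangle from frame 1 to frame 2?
(3.9, -0.2)

The yellow triangle was at (13.6, 6.9) in frame 1 and (17.5, 6.7) in frame 2.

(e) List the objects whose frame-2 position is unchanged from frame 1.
the red circle, the orange triangle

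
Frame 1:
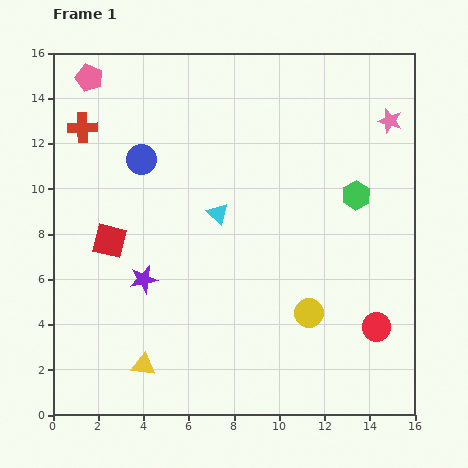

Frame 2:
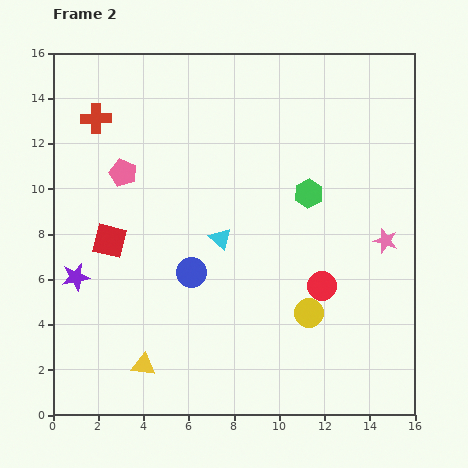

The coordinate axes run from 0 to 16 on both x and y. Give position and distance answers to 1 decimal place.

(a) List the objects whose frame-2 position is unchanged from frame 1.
the red square, the yellow circle, the yellow triangle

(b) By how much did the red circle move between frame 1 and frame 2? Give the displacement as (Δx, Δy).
(-2.4, 1.8)

The red circle was at (14.3, 3.9) in frame 1 and (11.9, 5.7) in frame 2.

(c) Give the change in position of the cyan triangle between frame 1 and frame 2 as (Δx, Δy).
(0.1, -1.1)

The cyan triangle was at (7.3, 8.9) in frame 1 and (7.4, 7.8) in frame 2.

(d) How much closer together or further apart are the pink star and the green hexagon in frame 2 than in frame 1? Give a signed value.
+0.4

Distance in frame 1: 3.6. Distance in frame 2: 4.0.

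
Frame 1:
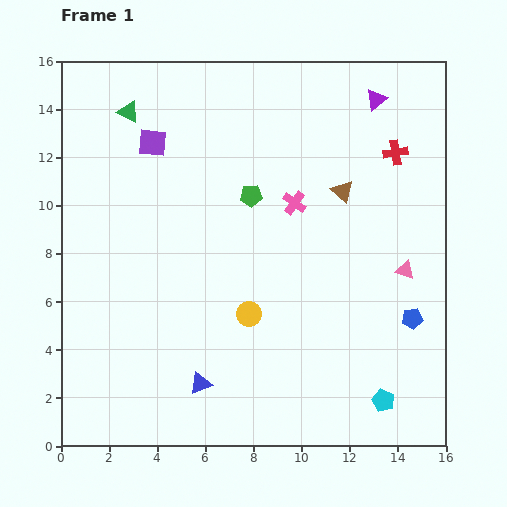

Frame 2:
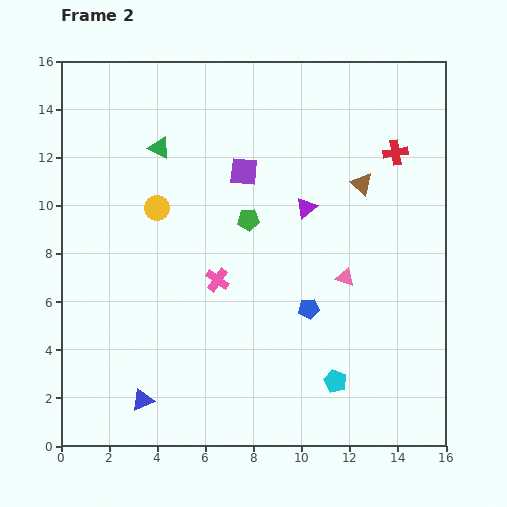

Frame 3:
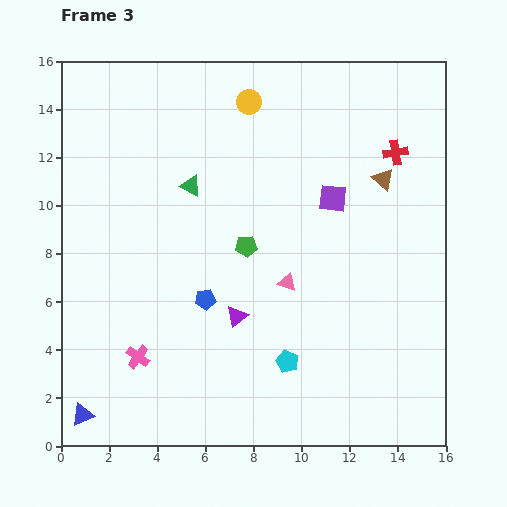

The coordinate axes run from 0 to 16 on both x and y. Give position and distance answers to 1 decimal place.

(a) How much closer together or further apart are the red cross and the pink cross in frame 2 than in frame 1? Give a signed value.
+4.4

Distance in frame 1: 4.7. Distance in frame 2: 9.1.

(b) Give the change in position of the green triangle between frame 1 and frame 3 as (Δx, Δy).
(2.6, -3.1)

The green triangle was at (2.8, 13.9) in frame 1 and (5.4, 10.8) in frame 3.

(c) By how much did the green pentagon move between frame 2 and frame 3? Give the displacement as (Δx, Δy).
(-0.1, -1.1)

The green pentagon was at (7.8, 9.4) in frame 2 and (7.7, 8.3) in frame 3.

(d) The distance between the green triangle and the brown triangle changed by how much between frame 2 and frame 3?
-0.5

Distance in frame 2: 8.5. Distance in frame 3: 8.0.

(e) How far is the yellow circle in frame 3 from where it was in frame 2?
5.8

The yellow circle moved from (4.0, 9.9) to (7.8, 14.3), a distance of √(3.8² + 4.4²) ≈ 5.8.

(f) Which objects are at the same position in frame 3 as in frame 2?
the red cross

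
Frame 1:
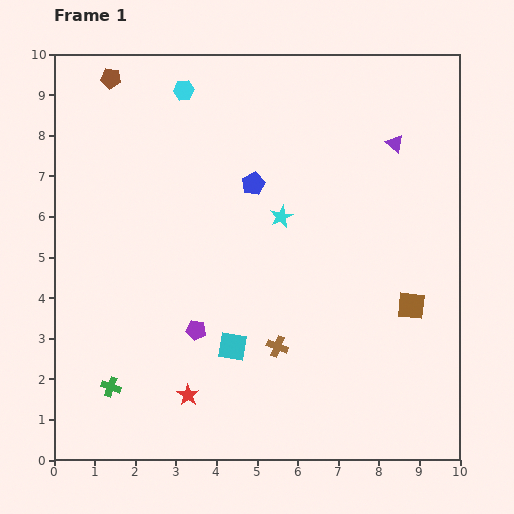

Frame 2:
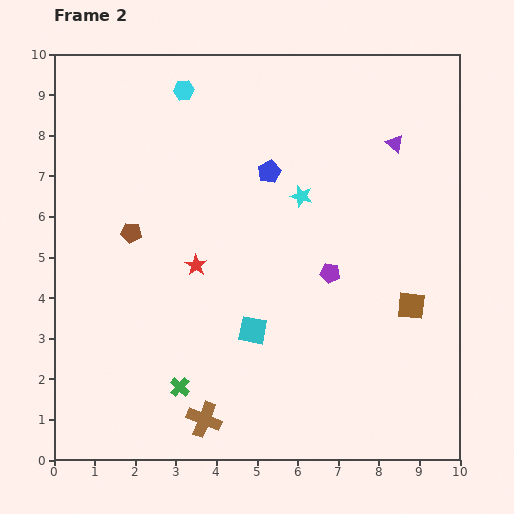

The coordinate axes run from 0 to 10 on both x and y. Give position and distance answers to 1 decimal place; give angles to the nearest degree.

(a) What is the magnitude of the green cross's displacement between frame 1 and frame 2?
1.7

The green cross moved from (1.4, 1.8) to (3.1, 1.8), a distance of √(1.7² + 0.0²) ≈ 1.7.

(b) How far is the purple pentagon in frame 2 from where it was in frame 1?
3.6

The purple pentagon moved from (3.5, 3.2) to (6.8, 4.6), a distance of √(3.3² + 1.4²) ≈ 3.6.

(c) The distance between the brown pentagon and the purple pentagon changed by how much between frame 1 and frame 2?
-1.5

Distance in frame 1: 6.5. Distance in frame 2: 5.0.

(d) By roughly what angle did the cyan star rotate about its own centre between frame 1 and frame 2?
31° counter-clockwise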